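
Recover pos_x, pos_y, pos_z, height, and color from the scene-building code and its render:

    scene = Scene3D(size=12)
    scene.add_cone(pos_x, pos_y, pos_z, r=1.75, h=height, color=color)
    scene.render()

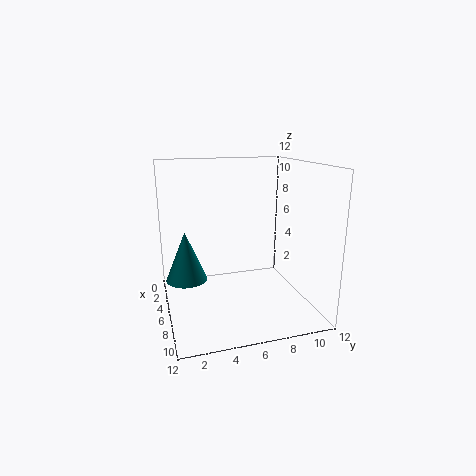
pos_x = 4.75; pos_y = 1.75; pos_z = 2.25; height = 4.25; color = 'teal'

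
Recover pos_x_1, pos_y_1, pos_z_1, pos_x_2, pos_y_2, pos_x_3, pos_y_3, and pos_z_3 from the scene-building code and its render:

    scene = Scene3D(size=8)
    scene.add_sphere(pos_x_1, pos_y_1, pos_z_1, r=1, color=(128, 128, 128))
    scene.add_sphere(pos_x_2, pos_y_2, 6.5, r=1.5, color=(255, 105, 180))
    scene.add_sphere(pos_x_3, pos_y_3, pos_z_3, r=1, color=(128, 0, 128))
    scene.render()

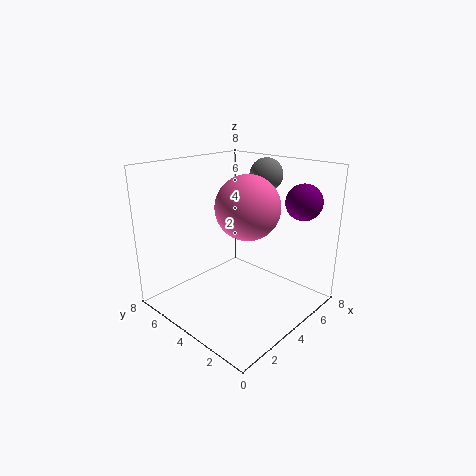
pos_x_1 = 7; pos_y_1 = 4.5; pos_z_1 = 7; pos_x_2 = 2.5; pos_y_2 = 2; pos_x_3 = 6.5; pos_y_3 = 1.5; pos_z_3 = 6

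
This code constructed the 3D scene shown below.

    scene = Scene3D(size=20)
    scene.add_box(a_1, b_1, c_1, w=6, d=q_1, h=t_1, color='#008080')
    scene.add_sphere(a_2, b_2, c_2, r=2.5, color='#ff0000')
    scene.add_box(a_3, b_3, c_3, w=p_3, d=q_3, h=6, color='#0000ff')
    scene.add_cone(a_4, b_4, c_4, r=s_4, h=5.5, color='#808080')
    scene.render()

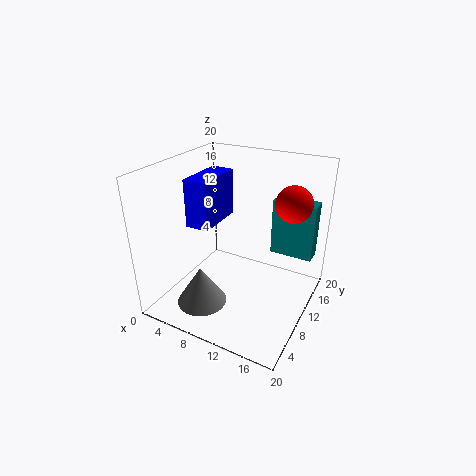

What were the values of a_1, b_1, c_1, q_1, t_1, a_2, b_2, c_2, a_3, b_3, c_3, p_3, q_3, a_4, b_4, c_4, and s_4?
a_1 = 13.5
b_1 = 13.5
c_1 = 7
q_1 = 2.5
t_1 = 8
a_2 = 16.5
b_2 = 13.5
c_2 = 15
a_3 = 6
b_3 = 4
c_3 = 13.5
p_3 = 3
q_3 = 6.5
a_4 = 6.5
b_4 = 5.5
c_4 = 1
s_4 = 3.5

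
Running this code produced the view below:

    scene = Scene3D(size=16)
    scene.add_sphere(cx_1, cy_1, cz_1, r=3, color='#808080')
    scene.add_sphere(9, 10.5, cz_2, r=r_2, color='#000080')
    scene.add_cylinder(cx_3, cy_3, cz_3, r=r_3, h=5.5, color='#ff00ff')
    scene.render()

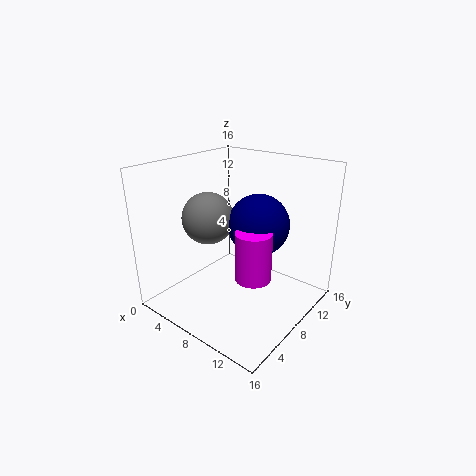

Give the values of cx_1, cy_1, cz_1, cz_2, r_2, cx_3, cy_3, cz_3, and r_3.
cx_1 = 4, cy_1 = 7.5, cz_1 = 9.5, cz_2 = 9, r_2 = 3.5, cx_3 = 10.5, cy_3 = 7.5, cz_3 = 4, r_3 = 2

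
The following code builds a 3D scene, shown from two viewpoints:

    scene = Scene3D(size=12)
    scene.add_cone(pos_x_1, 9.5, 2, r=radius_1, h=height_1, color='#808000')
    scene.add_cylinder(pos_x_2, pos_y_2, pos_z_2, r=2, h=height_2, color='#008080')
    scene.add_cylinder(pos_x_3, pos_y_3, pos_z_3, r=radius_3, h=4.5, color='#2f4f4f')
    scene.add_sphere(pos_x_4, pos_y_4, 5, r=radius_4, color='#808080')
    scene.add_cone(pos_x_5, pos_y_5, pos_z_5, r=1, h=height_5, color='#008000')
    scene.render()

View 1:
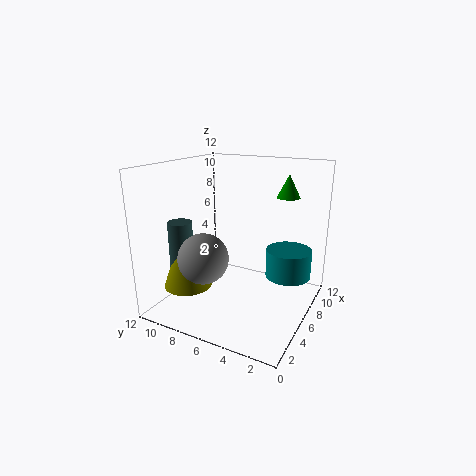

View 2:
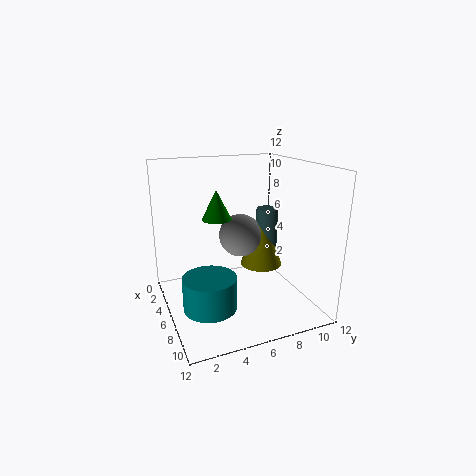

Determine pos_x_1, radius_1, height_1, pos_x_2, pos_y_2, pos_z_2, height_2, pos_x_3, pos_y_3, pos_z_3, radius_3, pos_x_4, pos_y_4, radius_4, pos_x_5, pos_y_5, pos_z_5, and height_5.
pos_x_1 = 3.5; radius_1 = 2; height_1 = 5.5; pos_x_2 = 9; pos_y_2 = 2.5; pos_z_2 = 2; height_2 = 2.5; pos_x_3 = 3.5; pos_y_3 = 10; pos_z_3 = 3; radius_3 = 1; pos_x_4 = 3; pos_y_4 = 7.5; radius_4 = 2; pos_x_5 = 9.5; pos_y_5 = 3; pos_z_5 = 9; height_5 = 2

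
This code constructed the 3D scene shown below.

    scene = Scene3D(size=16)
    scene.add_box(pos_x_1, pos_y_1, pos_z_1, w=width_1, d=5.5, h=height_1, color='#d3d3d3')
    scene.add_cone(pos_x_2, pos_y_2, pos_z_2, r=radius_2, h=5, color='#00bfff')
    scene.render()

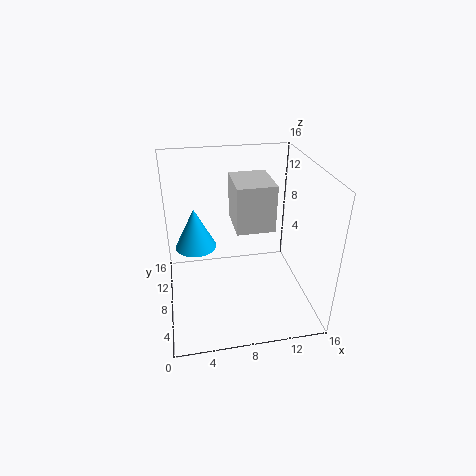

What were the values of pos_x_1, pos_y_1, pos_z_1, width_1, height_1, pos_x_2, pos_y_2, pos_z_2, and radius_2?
pos_x_1 = 8, pos_y_1 = 8.5, pos_z_1 = 8, width_1 = 4.5, height_1 = 5.5, pos_x_2 = 3.5, pos_y_2 = 12, pos_z_2 = 5, radius_2 = 2.5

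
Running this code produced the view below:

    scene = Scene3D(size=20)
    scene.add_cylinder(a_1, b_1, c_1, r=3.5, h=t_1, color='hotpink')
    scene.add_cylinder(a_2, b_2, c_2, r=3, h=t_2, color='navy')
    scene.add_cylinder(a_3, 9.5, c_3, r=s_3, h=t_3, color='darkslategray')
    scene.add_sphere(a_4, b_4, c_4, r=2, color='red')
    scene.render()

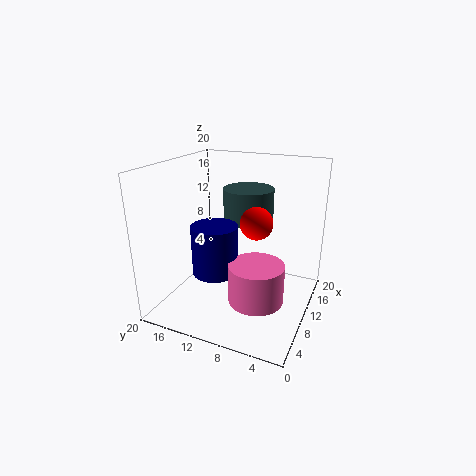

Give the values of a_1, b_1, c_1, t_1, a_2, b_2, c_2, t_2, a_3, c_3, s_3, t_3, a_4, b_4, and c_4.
a_1 = 5.5, b_1 = 5.5, c_1 = 4, t_1 = 5, a_2 = 6, b_2 = 11.5, c_2 = 6.5, t_2 = 6.5, a_3 = 12.5, c_3 = 12, s_3 = 3.5, t_3 = 4.5, a_4 = 6.5, b_4 = 6, c_4 = 14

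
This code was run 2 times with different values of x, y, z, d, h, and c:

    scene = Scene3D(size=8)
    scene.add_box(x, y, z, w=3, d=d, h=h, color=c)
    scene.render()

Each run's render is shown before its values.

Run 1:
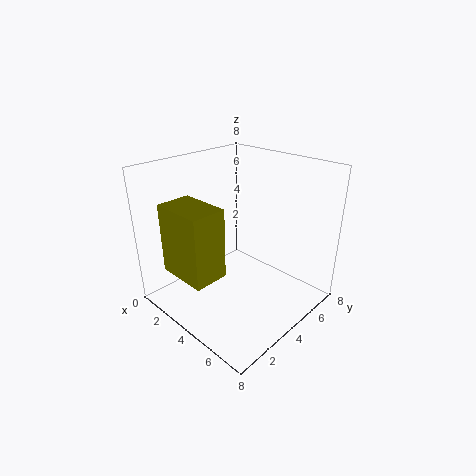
x = 1; y = 1; z = 2; d = 2; h = 4; c = 'olive'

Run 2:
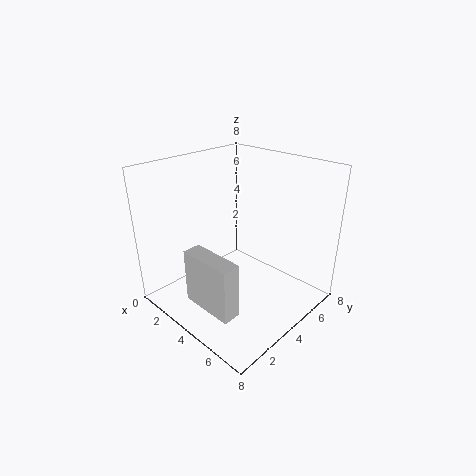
x = 3; y = 1; z = 1; d = 1; h = 3; c = 'lightgray'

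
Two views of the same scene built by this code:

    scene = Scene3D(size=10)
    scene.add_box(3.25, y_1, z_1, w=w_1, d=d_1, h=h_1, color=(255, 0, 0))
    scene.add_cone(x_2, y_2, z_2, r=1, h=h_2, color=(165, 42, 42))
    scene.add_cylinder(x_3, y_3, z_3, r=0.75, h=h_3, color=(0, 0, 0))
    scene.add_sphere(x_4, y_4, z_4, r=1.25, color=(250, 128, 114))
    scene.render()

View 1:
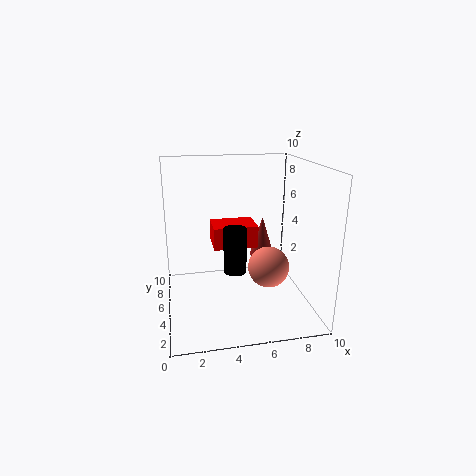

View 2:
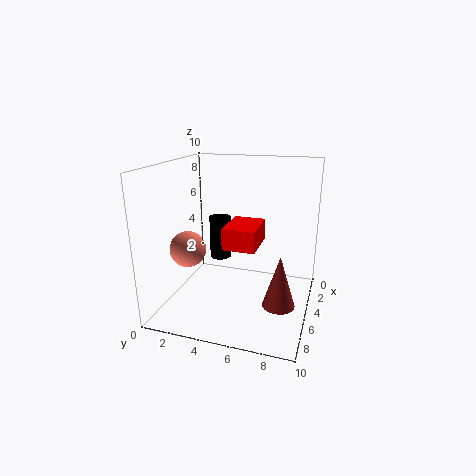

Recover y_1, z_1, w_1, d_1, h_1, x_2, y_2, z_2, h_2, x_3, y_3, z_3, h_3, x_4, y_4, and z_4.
y_1 = 4.25; z_1 = 4.5; w_1 = 3; d_1 = 2.25; h_1 = 1.5; x_2 = 7.75; y_2 = 8.5; z_2 = 2; h_2 = 3.25; x_3 = 4.5; y_3 = 3.5; z_3 = 3.25; h_3 = 3; x_4 = 6.25; y_4 = 1.75; z_4 = 4.25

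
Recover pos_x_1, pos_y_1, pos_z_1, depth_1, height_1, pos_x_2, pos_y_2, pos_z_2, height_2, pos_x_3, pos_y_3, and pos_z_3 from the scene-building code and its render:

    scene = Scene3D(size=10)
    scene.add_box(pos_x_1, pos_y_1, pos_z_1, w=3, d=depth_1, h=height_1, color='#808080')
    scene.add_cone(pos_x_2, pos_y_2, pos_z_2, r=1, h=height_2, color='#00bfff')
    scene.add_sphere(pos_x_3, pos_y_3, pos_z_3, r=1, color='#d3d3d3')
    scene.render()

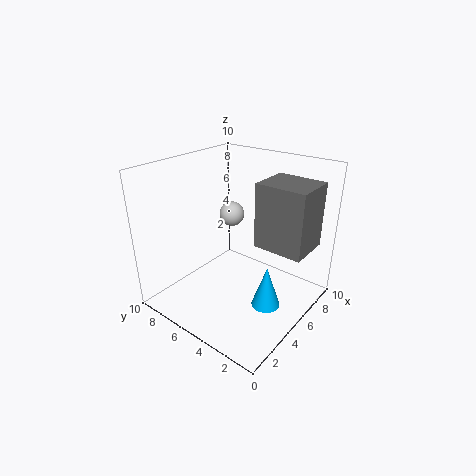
pos_x_1 = 5.5
pos_y_1 = 0.5
pos_z_1 = 4.5
depth_1 = 3.5
height_1 = 4.5
pos_x_2 = 5
pos_y_2 = 2.5
pos_z_2 = 0.5
height_2 = 3
pos_x_3 = 8
pos_y_3 = 8
pos_z_3 = 5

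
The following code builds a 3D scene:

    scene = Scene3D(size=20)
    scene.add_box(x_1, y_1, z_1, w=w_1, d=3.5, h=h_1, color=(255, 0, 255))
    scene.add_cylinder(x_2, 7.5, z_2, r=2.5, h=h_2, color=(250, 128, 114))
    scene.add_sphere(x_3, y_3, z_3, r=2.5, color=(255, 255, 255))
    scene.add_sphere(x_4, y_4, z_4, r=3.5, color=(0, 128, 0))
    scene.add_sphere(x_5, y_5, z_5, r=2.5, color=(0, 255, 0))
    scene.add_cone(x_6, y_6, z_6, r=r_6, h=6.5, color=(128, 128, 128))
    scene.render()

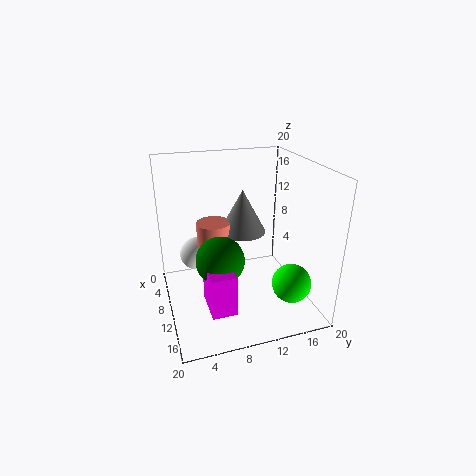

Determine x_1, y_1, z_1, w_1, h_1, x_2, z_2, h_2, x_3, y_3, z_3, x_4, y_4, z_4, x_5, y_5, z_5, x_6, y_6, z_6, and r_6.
x_1 = 9, y_1 = 5, z_1 = 0.5, w_1 = 5.5, h_1 = 6, x_2 = 6, z_2 = 5, h_2 = 6, x_3 = 4.5, y_3 = 5, z_3 = 5.5, x_4 = 9.5, y_4 = 7.5, z_4 = 6.5, x_5 = 17, y_5 = 15, z_5 = 6, x_6 = 6, y_6 = 12, z_6 = 9, r_6 = 3.5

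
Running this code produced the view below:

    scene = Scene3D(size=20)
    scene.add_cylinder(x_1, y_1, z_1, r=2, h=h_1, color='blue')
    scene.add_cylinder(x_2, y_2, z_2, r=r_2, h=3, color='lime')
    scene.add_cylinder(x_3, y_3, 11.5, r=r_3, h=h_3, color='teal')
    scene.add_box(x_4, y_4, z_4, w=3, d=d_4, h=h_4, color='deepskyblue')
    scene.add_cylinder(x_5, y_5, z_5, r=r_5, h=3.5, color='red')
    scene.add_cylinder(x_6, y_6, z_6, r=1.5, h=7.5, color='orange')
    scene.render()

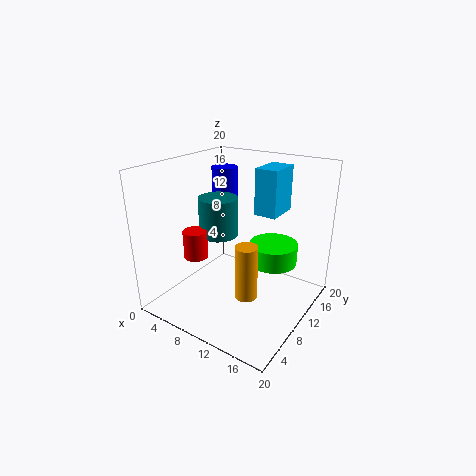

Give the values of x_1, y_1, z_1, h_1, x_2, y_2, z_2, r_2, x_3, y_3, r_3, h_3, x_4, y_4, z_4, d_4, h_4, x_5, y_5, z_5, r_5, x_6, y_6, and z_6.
x_1 = 3.5, y_1 = 16, z_1 = 13, h_1 = 5, x_2 = 13.5, y_2 = 14, z_2 = 5.5, r_2 = 3.5, x_3 = 9, y_3 = 7, r_3 = 2.5, h_3 = 5, x_4 = 12.5, y_4 = 10, z_4 = 14, d_4 = 4.5, h_4 = 6, x_5 = 8, y_5 = 3.5, z_5 = 9.5, r_5 = 1.5, x_6 = 13, y_6 = 7.5, z_6 = 3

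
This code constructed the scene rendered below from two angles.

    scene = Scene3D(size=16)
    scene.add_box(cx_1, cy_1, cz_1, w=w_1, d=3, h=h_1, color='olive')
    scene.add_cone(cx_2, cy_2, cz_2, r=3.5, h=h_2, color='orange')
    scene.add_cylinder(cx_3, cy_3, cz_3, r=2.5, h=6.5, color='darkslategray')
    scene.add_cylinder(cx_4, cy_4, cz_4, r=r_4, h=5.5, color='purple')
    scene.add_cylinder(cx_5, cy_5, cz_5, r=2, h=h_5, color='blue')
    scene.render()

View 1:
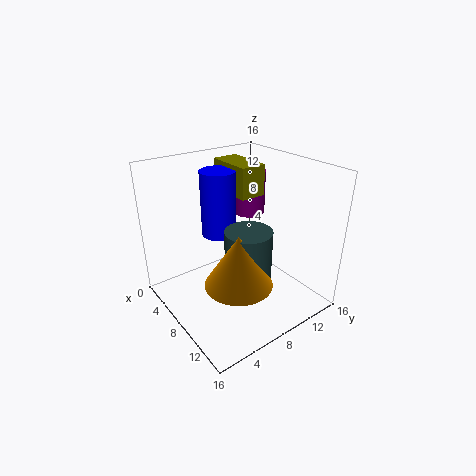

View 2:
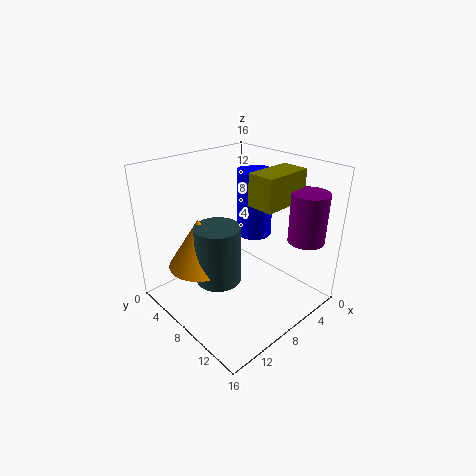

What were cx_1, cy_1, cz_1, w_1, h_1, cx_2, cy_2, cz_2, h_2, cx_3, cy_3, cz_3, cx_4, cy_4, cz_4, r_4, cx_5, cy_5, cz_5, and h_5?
cx_1 = 2; cy_1 = 9; cz_1 = 12; w_1 = 5.5; h_1 = 3.5; cx_2 = 11.5; cy_2 = 5.5; cz_2 = 5; h_2 = 5.5; cx_3 = 10.5; cy_3 = 7.5; cz_3 = 3.5; cx_4 = 3; cy_4 = 13.5; cz_4 = 8; r_4 = 2; cx_5 = 5; cy_5 = 7.5; cz_5 = 7.5; h_5 = 7.5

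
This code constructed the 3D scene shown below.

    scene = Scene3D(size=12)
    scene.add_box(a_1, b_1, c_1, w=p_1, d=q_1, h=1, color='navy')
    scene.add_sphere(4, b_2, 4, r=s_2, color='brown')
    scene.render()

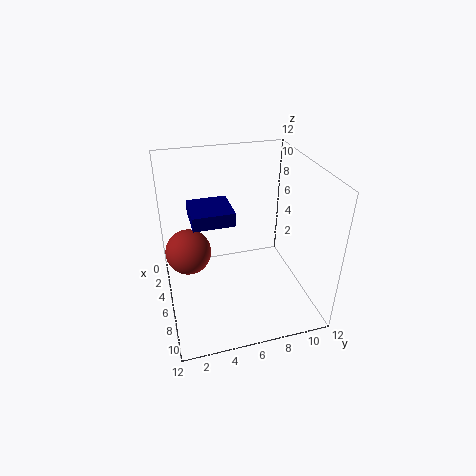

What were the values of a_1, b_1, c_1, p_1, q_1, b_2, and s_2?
a_1 = 6, b_1 = 2, c_1 = 9, p_1 = 3, q_1 = 3, b_2 = 2, s_2 = 2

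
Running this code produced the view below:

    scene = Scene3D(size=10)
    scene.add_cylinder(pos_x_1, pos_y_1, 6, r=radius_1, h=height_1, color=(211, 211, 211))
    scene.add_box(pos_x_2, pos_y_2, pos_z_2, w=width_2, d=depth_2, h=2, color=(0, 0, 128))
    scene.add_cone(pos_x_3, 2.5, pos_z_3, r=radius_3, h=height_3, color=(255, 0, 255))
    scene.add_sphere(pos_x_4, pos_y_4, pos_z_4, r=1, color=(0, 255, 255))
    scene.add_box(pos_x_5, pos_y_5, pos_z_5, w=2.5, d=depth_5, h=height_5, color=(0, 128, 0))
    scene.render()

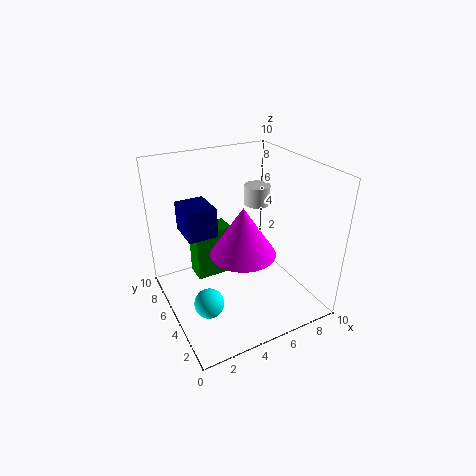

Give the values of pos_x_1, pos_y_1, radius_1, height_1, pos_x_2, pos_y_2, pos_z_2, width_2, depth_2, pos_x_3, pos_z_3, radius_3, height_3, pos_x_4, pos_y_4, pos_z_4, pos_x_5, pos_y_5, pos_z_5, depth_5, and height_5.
pos_x_1 = 8; pos_y_1 = 7.5; radius_1 = 1; height_1 = 1.5; pos_x_2 = 1.5; pos_y_2 = 5; pos_z_2 = 5.5; width_2 = 2; depth_2 = 2.5; pos_x_3 = 4; pos_z_3 = 5.5; radius_3 = 2; height_3 = 3; pos_x_4 = 2; pos_y_4 = 3.5; pos_z_4 = 1.5; pos_x_5 = 2; pos_y_5 = 5; pos_z_5 = 2.5; depth_5 = 1.5; height_5 = 3.5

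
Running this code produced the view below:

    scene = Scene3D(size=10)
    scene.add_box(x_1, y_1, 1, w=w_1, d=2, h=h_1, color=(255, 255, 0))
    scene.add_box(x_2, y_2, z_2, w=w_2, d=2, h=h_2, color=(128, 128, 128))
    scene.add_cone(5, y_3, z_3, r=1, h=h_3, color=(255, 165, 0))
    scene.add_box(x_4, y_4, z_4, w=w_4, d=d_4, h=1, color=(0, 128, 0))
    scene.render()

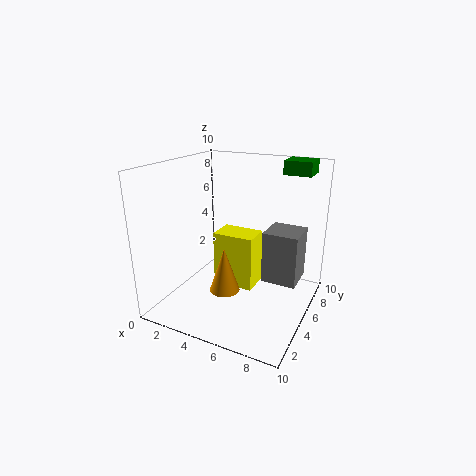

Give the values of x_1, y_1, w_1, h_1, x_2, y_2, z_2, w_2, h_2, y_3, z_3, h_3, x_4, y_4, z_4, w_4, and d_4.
x_1 = 3; y_1 = 5; w_1 = 3; h_1 = 4; x_2 = 8; y_2 = 2; z_2 = 4; w_2 = 2; h_2 = 3; y_3 = 3; z_3 = 2; h_3 = 3; x_4 = 7; y_4 = 8; z_4 = 9; w_4 = 2; d_4 = 2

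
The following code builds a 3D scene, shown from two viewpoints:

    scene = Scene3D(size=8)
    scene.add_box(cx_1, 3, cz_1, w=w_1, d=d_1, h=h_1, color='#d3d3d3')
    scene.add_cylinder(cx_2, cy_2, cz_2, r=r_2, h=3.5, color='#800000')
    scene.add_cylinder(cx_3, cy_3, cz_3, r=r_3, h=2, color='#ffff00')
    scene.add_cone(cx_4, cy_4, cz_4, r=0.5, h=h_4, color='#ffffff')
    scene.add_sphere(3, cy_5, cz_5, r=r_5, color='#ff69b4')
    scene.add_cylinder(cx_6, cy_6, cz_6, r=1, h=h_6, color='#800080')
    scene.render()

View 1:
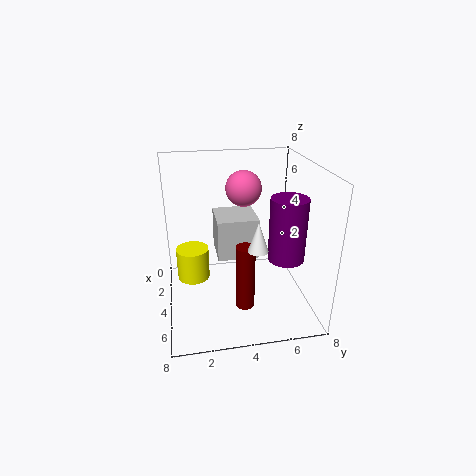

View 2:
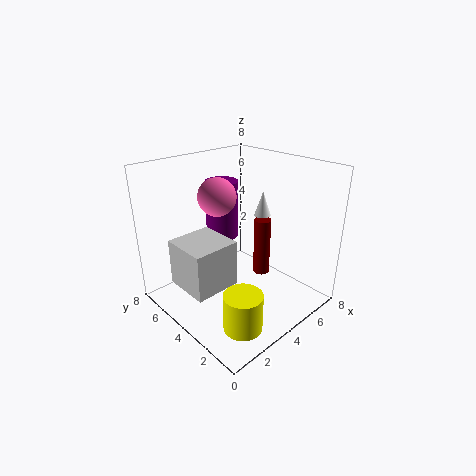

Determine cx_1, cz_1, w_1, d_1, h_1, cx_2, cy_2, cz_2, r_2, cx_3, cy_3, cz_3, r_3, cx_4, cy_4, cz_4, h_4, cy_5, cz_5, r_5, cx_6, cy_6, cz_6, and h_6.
cx_1 = 0.5; cz_1 = 2; w_1 = 2.5; d_1 = 2.5; h_1 = 2.5; cx_2 = 6; cy_2 = 4; cz_2 = 1; r_2 = 0.5; cx_3 = 2; cy_3 = 1.5; cz_3 = 0.5; r_3 = 1; cx_4 = 6.5; cy_4 = 4.5; cz_4 = 4.5; h_4 = 1.5; cy_5 = 4.5; cz_5 = 6.5; r_5 = 1; cx_6 = 5; cy_6 = 6.5; cz_6 = 3; h_6 = 3.5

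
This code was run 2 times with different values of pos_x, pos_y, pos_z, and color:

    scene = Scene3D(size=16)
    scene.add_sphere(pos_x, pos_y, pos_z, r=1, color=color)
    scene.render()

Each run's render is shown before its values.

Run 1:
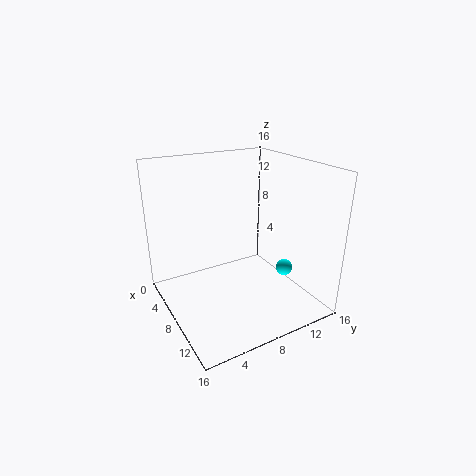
pos_x = 9
pos_y = 14
pos_z = 3
color = 'cyan'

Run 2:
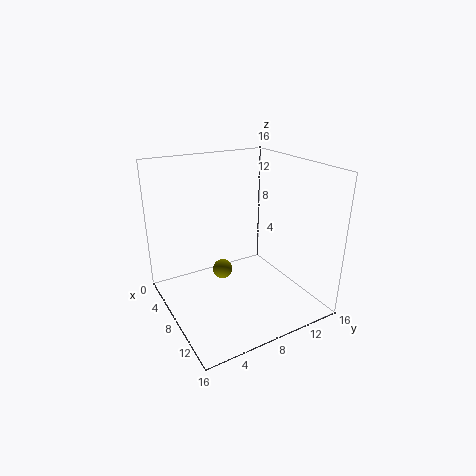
pos_x = 10
pos_y = 5
pos_z = 6
color = 'olive'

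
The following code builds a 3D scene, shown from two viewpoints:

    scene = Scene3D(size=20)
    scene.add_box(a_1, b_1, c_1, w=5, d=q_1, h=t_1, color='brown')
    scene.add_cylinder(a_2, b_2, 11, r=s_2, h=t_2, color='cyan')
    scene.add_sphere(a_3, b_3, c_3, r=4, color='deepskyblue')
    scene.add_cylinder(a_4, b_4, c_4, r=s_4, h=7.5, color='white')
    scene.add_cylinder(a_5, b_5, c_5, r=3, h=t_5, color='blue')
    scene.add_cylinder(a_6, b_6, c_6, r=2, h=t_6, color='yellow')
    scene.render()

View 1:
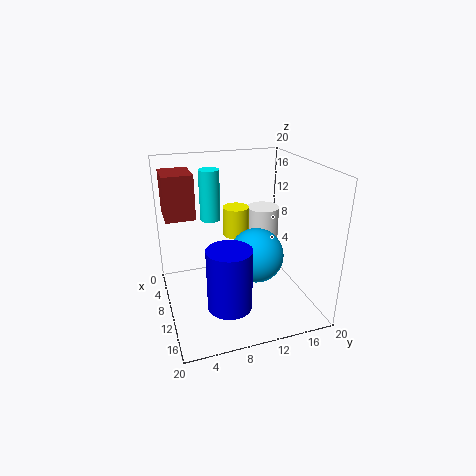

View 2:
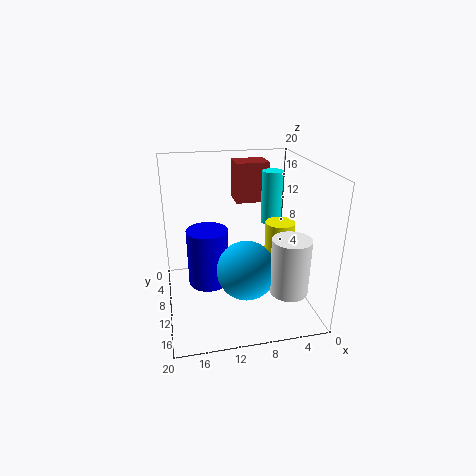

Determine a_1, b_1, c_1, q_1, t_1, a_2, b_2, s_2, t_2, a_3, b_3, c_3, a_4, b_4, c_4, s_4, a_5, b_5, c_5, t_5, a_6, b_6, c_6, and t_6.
a_1 = 4
b_1 = 0.5
c_1 = 13
q_1 = 4
t_1 = 6
a_2 = 4.5
b_2 = 7.5
s_2 = 1.5
t_2 = 7.5
a_3 = 9.5
b_3 = 13
c_3 = 6.5
a_4 = 4.5
b_4 = 16
c_4 = 4.5
s_4 = 2.5
a_5 = 14
b_5 = 7.5
c_5 = 2
t_5 = 8.5
a_6 = 4.5
b_6 = 11.5
c_6 = 8
t_6 = 4.5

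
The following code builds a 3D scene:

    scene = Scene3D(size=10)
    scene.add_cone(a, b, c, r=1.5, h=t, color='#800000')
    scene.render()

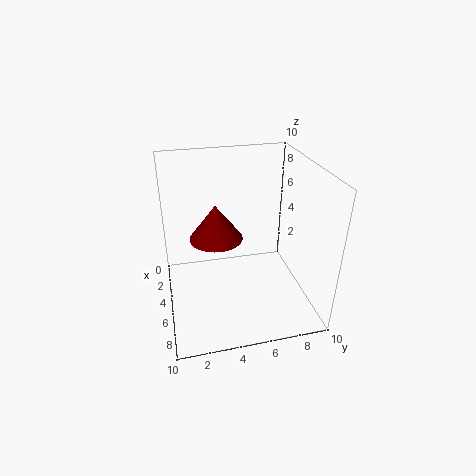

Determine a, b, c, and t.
a = 8; b = 3; c = 7; t = 2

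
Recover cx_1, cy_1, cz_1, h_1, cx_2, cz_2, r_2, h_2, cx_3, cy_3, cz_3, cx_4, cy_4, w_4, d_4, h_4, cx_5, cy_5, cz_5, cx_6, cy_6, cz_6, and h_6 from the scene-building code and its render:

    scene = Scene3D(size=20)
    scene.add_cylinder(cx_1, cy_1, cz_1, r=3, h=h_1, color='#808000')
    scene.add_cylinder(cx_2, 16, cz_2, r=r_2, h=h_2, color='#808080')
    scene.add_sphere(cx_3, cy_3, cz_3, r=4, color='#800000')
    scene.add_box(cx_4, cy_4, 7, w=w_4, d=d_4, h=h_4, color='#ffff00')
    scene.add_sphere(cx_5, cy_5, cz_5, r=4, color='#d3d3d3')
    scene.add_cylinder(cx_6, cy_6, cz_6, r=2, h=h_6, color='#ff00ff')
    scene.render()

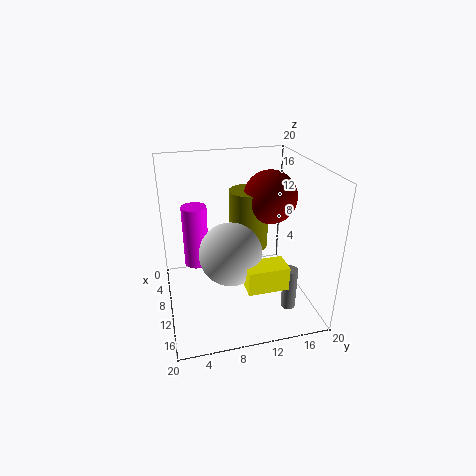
cx_1 = 5
cy_1 = 13
cz_1 = 6
h_1 = 9
cx_2 = 15
cz_2 = 1
r_2 = 1
h_2 = 6
cx_3 = 6
cy_3 = 16
cz_3 = 14
cx_4 = 16
cy_4 = 9
w_4 = 3
d_4 = 5
h_4 = 3
cx_5 = 14
cy_5 = 8
cz_5 = 10
cx_6 = 2
cy_6 = 5
cz_6 = 2
h_6 = 10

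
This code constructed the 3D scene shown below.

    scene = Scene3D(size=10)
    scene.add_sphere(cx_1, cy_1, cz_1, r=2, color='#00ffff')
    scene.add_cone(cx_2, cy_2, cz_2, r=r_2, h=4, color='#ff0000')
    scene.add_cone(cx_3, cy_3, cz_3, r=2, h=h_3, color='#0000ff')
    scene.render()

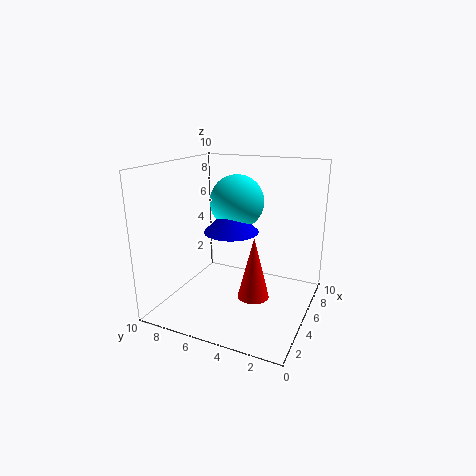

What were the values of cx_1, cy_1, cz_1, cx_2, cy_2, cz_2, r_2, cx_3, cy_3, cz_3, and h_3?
cx_1 = 7
cy_1 = 6
cz_1 = 7
cx_2 = 3
cy_2 = 3
cz_2 = 2
r_2 = 1
cx_3 = 6
cy_3 = 6
cz_3 = 5
h_3 = 2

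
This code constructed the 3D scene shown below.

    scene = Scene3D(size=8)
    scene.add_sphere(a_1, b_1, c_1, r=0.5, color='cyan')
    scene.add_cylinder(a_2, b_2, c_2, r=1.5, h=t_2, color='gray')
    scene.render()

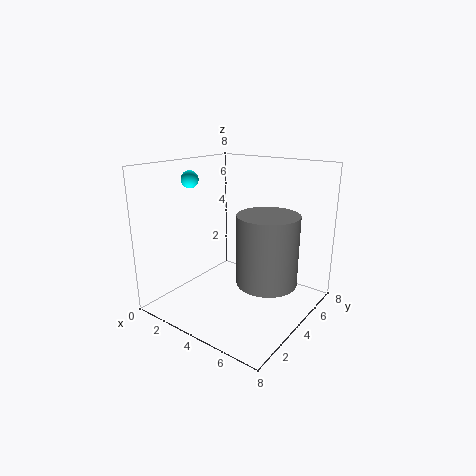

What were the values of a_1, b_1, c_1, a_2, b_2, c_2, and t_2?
a_1 = 1, b_1 = 3.5, c_1 = 7, a_2 = 6.5, b_2 = 3, c_2 = 2.5, t_2 = 3.5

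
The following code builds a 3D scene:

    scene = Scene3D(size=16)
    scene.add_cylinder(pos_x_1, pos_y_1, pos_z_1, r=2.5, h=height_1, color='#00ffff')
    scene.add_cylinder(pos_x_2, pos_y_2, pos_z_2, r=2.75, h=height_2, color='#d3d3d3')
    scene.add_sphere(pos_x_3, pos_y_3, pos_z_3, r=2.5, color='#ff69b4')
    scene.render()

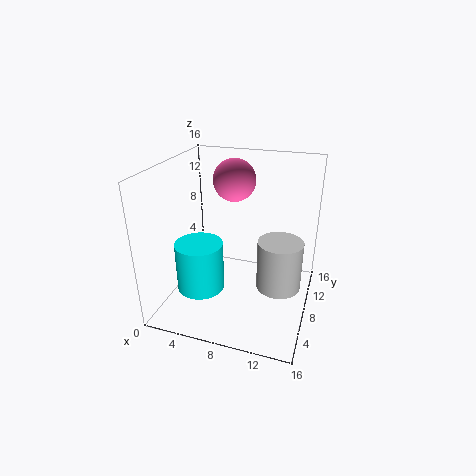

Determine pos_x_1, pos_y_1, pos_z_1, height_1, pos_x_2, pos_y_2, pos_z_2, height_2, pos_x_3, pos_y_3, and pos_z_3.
pos_x_1 = 5
pos_y_1 = 4.25
pos_z_1 = 3.5
height_1 = 5.25
pos_x_2 = 12.25
pos_y_2 = 11.25
pos_z_2 = 0.25
height_2 = 6.25
pos_x_3 = 6.25
pos_y_3 = 12
pos_z_3 = 13.25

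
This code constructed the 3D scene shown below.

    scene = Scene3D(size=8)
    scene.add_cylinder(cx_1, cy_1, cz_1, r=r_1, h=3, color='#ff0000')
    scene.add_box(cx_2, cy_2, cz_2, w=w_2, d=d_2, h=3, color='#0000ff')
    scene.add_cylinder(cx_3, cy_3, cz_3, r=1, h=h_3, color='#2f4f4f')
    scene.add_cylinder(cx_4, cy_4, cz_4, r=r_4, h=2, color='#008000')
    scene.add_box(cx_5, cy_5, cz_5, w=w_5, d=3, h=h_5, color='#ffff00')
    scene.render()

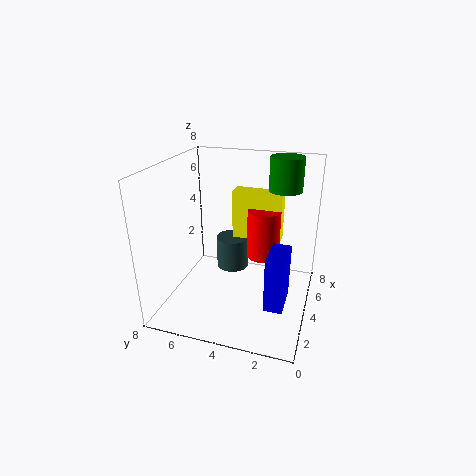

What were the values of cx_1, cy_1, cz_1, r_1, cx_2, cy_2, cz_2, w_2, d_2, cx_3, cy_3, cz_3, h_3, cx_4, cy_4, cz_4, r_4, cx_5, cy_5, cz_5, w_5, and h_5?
cx_1 = 6, cy_1 = 3, cz_1 = 2, r_1 = 1, cx_2 = 2, cy_2 = 1, cz_2 = 1, w_2 = 2, d_2 = 1, cx_3 = 6, cy_3 = 5, cz_3 = 1, h_3 = 2, cx_4 = 7, cy_4 = 2, cz_4 = 6, r_4 = 1, cx_5 = 6, cy_5 = 2, cz_5 = 3, w_5 = 1, h_5 = 3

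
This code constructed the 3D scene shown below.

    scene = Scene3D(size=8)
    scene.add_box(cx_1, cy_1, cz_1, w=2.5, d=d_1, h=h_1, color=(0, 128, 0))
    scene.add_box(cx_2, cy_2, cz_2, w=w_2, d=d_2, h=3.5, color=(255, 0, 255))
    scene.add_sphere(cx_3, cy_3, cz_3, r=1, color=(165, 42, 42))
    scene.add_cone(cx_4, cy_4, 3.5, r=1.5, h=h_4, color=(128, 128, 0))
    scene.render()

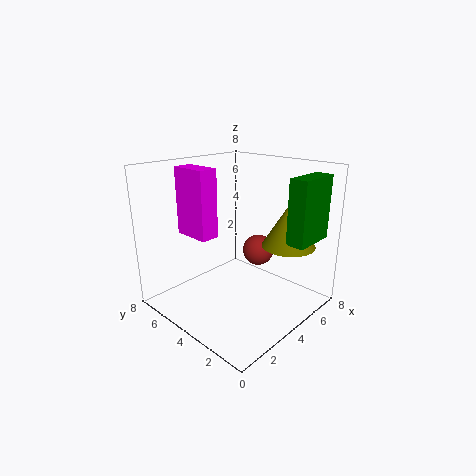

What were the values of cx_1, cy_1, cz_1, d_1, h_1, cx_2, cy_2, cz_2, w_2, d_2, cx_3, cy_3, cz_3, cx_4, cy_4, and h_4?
cx_1 = 5; cy_1 = 0.5; cz_1 = 4; d_1 = 1; h_1 = 3.5; cx_2 = 1.5; cy_2 = 4; cz_2 = 4.5; w_2 = 1; d_2 = 2; cx_3 = 7; cy_3 = 5; cz_3 = 2; cx_4 = 6; cy_4 = 2; h_4 = 2.5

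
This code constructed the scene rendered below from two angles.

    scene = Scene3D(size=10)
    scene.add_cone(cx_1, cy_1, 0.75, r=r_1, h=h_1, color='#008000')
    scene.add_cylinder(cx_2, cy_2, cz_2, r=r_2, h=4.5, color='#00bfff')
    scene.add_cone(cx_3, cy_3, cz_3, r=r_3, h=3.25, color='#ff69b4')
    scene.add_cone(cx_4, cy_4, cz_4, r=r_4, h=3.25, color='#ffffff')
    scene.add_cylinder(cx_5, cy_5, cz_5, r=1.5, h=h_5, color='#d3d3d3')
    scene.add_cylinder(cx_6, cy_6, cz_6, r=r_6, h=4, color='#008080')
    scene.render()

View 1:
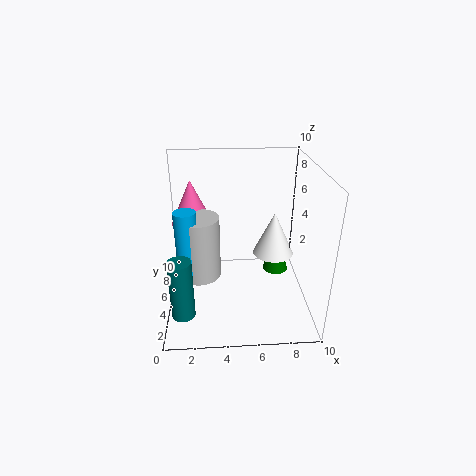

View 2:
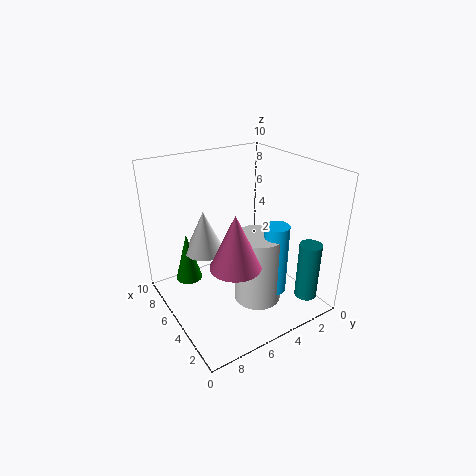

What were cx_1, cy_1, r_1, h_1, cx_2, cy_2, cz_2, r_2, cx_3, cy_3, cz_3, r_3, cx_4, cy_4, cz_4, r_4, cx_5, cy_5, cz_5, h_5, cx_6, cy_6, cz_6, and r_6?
cx_1 = 8.25; cy_1 = 7.5; r_1 = 1; h_1 = 3.75; cx_2 = 1.5; cy_2 = 4.5; cz_2 = 2.75; r_2 = 0.75; cx_3 = 1.75; cy_3 = 7.25; cz_3 = 5.25; r_3 = 1.5; cx_4 = 7.75; cy_4 = 6.25; cz_4 = 3; r_4 = 1.5; cx_5 = 2.25; cy_5 = 5.25; cz_5 = 2; h_5 = 4.5; cx_6 = 1.25; cy_6 = 1.75; cz_6 = 1.25; r_6 = 0.75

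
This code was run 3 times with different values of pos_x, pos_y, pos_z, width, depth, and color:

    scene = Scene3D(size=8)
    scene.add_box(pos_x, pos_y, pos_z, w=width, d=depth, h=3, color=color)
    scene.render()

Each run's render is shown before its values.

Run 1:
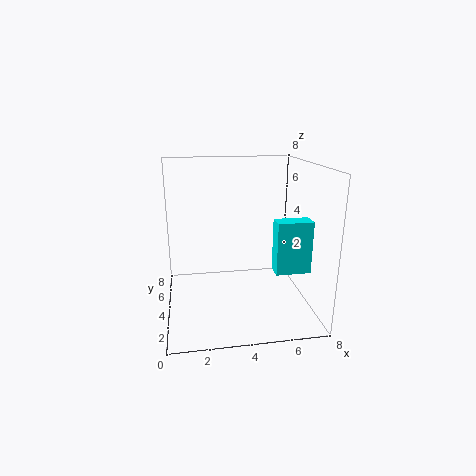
pos_x = 6
pos_y = 3
pos_z = 2
width = 2
depth = 1
color = 'cyan'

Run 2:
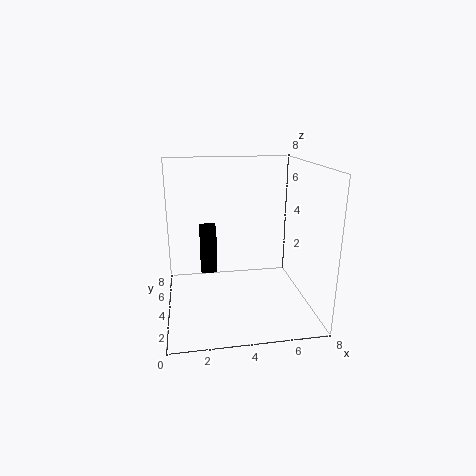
pos_x = 2
pos_y = 6
pos_z = 1
width = 1
depth = 1
color = 'black'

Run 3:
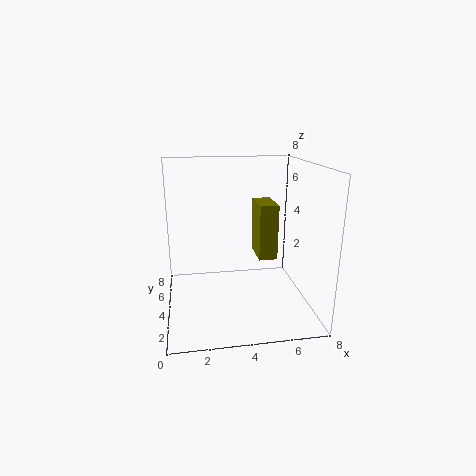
pos_x = 5
pos_y = 3
pos_z = 3
width = 1
depth = 2
color = 'olive'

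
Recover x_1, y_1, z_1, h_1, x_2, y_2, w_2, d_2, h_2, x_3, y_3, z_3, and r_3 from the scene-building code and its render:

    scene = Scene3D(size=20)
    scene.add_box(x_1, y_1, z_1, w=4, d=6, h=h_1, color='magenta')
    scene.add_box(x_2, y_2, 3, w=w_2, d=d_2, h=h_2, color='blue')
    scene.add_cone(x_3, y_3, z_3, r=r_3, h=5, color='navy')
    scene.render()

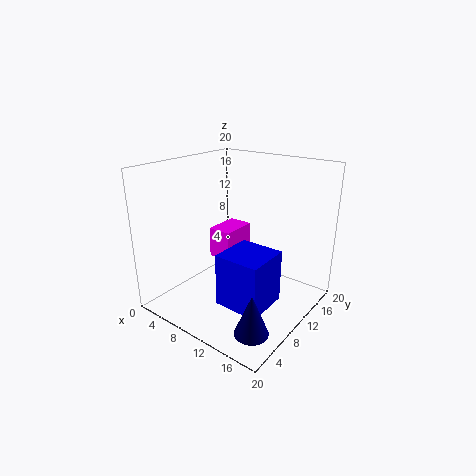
x_1 = 1; y_1 = 14; z_1 = 3; h_1 = 5; x_2 = 11; y_2 = 4; w_2 = 6; d_2 = 6; h_2 = 7; x_3 = 18; y_3 = 2; z_3 = 3; r_3 = 2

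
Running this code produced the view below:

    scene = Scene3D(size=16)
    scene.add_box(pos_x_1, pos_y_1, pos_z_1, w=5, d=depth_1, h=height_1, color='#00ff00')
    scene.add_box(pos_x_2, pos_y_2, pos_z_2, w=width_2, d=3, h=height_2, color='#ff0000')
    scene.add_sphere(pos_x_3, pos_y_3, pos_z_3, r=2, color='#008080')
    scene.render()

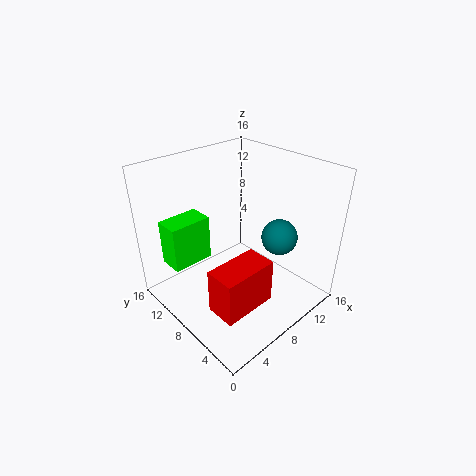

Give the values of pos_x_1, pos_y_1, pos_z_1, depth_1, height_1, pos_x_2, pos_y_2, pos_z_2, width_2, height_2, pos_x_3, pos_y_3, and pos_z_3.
pos_x_1 = 2.5; pos_y_1 = 12.5; pos_z_1 = 3.5; depth_1 = 3; height_1 = 5.5; pos_x_2 = 1; pos_y_2 = 1.5; pos_z_2 = 4.5; width_2 = 5.5; height_2 = 4.5; pos_x_3 = 11.5; pos_y_3 = 5; pos_z_3 = 8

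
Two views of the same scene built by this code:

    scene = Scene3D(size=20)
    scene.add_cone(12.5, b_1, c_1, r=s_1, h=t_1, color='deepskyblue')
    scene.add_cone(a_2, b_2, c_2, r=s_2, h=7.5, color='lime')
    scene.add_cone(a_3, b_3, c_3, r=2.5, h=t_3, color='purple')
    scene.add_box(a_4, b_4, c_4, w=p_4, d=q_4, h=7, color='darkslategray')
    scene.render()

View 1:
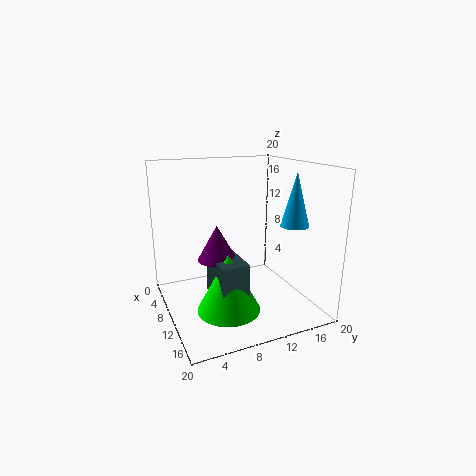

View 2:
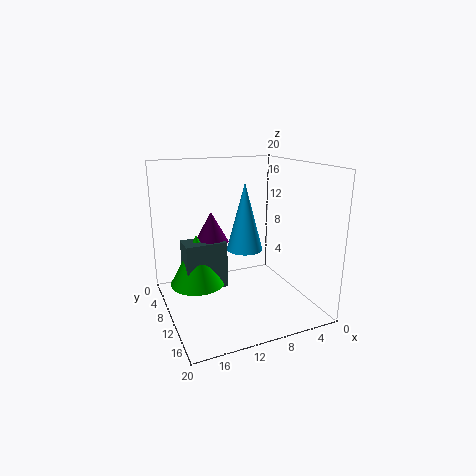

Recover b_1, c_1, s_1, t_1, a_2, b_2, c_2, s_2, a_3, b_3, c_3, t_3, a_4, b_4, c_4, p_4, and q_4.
b_1 = 17.5
c_1 = 11.5
s_1 = 2
t_1 = 7.5
a_2 = 15
b_2 = 6.5
c_2 = 2.5
s_2 = 4
a_3 = 12.5
b_3 = 6
c_3 = 8.5
t_3 = 4.5
a_4 = 11
b_4 = 5
c_4 = 2
p_4 = 6
q_4 = 3.5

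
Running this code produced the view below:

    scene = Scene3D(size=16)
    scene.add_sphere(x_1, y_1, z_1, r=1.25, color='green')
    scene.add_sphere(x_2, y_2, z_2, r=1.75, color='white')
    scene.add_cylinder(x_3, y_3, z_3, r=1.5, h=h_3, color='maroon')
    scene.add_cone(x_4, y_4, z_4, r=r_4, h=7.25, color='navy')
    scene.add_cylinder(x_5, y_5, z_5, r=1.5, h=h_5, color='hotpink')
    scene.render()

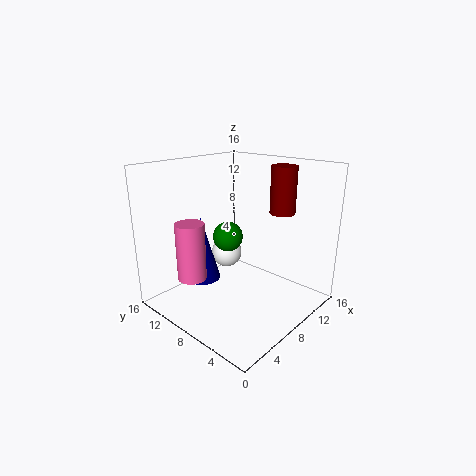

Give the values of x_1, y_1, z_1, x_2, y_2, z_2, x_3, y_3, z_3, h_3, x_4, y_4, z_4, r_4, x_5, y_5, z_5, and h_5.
x_1 = 1.75; y_1 = 3.5; z_1 = 11.25; x_2 = 8.5; y_2 = 10.25; z_2 = 5.5; x_3 = 13.5; y_3 = 6; z_3 = 10; h_3 = 5.5; x_4 = 5.5; y_4 = 11.25; z_4 = 3; r_4 = 2; x_5 = 2.5; y_5 = 9.5; z_5 = 4.75; h_5 = 6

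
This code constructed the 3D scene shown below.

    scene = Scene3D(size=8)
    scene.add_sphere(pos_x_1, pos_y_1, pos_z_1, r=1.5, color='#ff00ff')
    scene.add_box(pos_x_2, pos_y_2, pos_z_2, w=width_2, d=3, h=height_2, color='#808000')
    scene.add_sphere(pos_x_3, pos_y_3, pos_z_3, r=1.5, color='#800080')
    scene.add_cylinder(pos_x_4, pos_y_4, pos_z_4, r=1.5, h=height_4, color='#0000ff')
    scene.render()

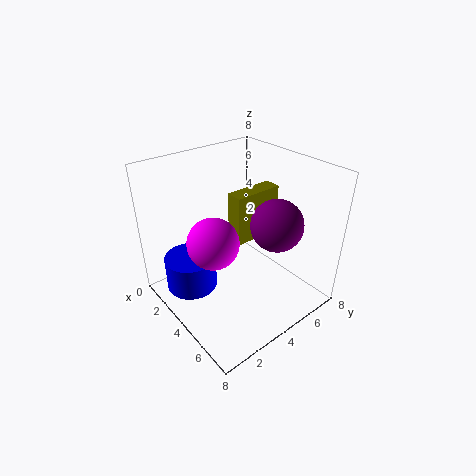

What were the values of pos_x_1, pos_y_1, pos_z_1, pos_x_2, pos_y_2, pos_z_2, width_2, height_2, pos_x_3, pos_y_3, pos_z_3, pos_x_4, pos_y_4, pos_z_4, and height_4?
pos_x_1 = 3
pos_y_1 = 3
pos_z_1 = 3.5
pos_x_2 = 2.5
pos_y_2 = 4.5
pos_z_2 = 3
width_2 = 1
height_2 = 3
pos_x_3 = 5
pos_y_3 = 6
pos_z_3 = 4.5
pos_x_4 = 2
pos_y_4 = 2
pos_z_4 = 0.5
height_4 = 2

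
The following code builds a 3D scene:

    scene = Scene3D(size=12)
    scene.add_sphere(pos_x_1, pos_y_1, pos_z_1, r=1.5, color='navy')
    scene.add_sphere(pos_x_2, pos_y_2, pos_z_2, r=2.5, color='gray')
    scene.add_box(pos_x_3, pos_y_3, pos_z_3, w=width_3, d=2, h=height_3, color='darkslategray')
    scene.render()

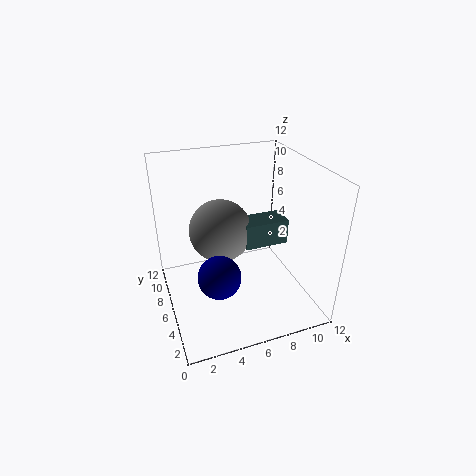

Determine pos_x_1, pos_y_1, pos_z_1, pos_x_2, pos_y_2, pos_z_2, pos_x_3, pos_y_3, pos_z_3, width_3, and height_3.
pos_x_1 = 3, pos_y_1 = 1.5, pos_z_1 = 6, pos_x_2 = 4.5, pos_y_2 = 6, pos_z_2 = 7, pos_x_3 = 6, pos_y_3 = 4, pos_z_3 = 6, width_3 = 3.5, height_3 = 2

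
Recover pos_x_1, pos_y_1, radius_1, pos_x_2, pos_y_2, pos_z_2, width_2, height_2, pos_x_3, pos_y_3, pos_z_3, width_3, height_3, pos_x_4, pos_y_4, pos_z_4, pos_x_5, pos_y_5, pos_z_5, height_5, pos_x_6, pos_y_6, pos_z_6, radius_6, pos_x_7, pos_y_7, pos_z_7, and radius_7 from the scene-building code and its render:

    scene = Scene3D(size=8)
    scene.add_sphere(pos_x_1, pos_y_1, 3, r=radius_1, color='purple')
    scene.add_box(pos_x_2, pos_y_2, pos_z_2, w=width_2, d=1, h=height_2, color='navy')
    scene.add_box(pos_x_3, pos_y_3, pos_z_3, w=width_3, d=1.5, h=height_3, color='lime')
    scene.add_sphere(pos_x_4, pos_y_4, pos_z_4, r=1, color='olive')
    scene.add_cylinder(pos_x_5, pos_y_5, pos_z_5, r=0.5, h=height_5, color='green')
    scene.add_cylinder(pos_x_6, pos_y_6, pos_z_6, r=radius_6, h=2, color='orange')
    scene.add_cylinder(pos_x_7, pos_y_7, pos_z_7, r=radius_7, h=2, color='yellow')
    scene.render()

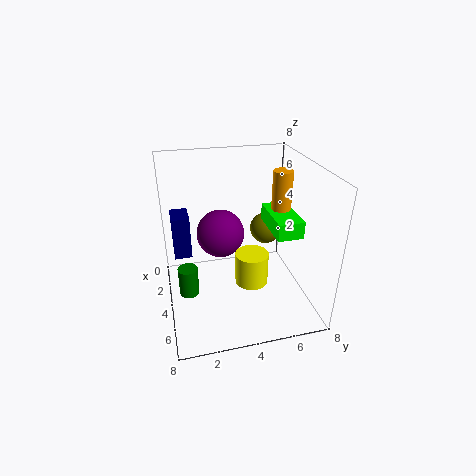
pos_x_1 = 1.5; pos_y_1 = 3.5; radius_1 = 1.5; pos_x_2 = 1.5; pos_y_2 = 0.5; pos_z_2 = 2.5; width_2 = 1.5; height_2 = 2.5; pos_x_3 = 2; pos_y_3 = 6; pos_z_3 = 4; width_3 = 3; height_3 = 1; pos_x_4 = 1.5; pos_y_4 = 6.5; pos_z_4 = 3; pos_x_5 = 5.5; pos_y_5 = 1; pos_z_5 = 2; height_5 = 1.5; pos_x_6 = 5; pos_y_6 = 6; pos_z_6 = 6; radius_6 = 0.5; pos_x_7 = 3.5; pos_y_7 = 5; pos_z_7 = 0.5; radius_7 = 1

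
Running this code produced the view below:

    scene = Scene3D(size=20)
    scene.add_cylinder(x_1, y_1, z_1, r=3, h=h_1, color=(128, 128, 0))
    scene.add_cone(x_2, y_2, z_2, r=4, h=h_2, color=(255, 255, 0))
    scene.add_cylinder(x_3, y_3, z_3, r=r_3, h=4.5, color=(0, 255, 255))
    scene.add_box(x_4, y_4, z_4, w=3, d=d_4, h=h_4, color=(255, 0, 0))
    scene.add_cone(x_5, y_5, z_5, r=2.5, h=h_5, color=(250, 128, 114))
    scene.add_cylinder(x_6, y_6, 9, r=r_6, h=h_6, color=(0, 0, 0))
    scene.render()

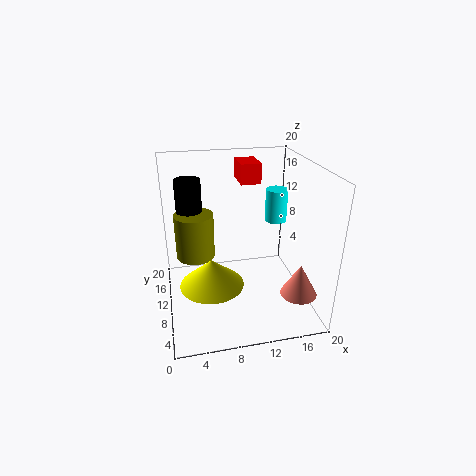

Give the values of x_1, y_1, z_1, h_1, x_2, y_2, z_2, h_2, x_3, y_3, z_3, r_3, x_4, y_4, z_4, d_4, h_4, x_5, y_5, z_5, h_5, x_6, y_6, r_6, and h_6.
x_1 = 4.5, y_1 = 16, z_1 = 4.5, h_1 = 7, x_2 = 5.5, y_2 = 5, z_2 = 6.5, h_2 = 3.5, x_3 = 15.5, y_3 = 10.5, z_3 = 12, r_3 = 1.5, x_4 = 11.5, y_4 = 14.5, z_4 = 16, d_4 = 4.5, h_4 = 3, x_5 = 17.5, y_5 = 5, z_5 = 3, h_5 = 4.5, x_6 = 4, y_6 = 17.5, r_6 = 2, h_6 = 7.5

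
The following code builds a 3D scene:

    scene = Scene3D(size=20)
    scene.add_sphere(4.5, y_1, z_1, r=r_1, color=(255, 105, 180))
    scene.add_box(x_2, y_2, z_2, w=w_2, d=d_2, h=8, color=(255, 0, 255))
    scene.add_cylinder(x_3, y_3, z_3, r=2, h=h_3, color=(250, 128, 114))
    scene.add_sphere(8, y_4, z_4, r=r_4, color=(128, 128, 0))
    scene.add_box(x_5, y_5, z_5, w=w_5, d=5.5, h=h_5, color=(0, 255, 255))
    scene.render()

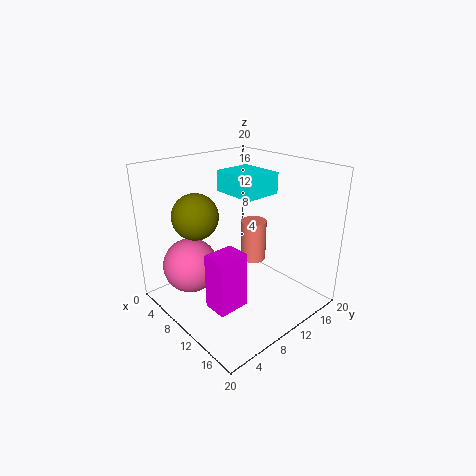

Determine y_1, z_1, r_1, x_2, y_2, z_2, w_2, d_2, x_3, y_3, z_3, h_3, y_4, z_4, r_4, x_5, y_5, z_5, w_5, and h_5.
y_1 = 5.5, z_1 = 5, r_1 = 4, x_2 = 9.5, y_2 = 4.5, z_2 = 1, w_2 = 3.5, d_2 = 4.5, x_3 = 7, y_3 = 16, z_3 = 3.5, h_3 = 6.5, y_4 = 4.5, z_4 = 14, r_4 = 3, x_5 = 5, y_5 = 10.5, z_5 = 15.5, w_5 = 6.5, h_5 = 3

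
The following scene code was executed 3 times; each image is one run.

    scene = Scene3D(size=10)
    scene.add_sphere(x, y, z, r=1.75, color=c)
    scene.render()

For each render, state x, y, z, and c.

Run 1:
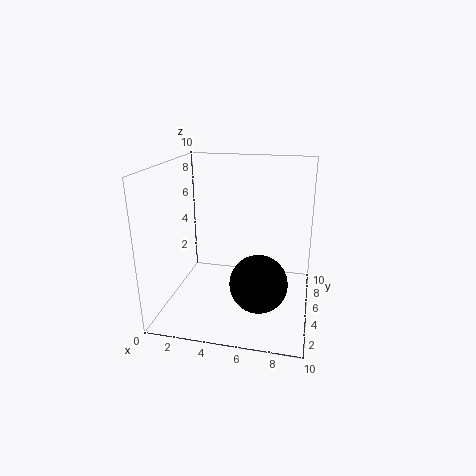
x = 7; y = 1.75; z = 3.5; c = 'black'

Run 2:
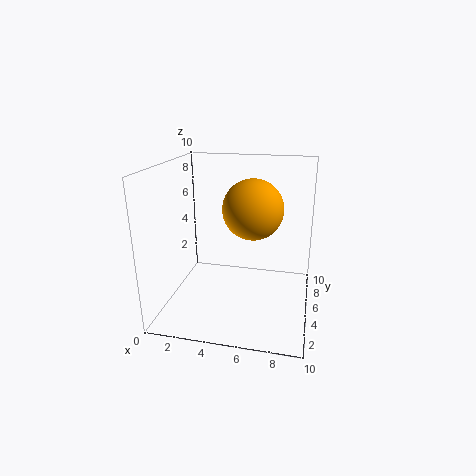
x = 6.5; y = 2.25; z = 8; c = 'orange'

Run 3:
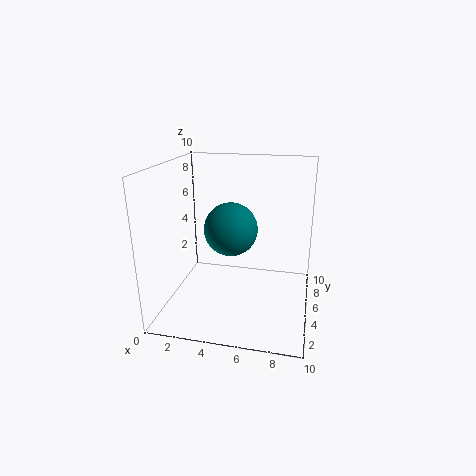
x = 4.75; y = 4; z = 6; c = 'teal'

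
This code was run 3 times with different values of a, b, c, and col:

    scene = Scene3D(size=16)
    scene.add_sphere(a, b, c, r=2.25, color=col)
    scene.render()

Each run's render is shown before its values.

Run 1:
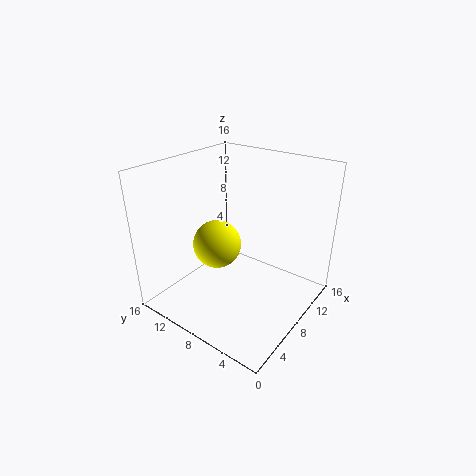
a = 3
b = 6.75
c = 10
col = 'yellow'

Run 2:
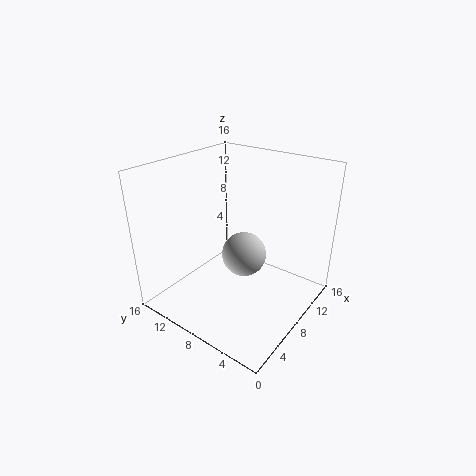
a = 6
b = 5.75
c = 7.75
col = 'lightgray'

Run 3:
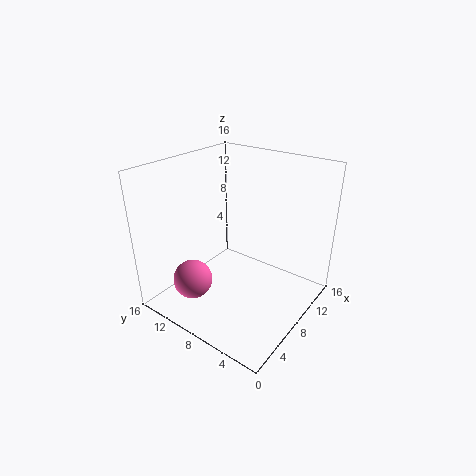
a = 4.5
b = 12
c = 2.75
col = 'hotpink'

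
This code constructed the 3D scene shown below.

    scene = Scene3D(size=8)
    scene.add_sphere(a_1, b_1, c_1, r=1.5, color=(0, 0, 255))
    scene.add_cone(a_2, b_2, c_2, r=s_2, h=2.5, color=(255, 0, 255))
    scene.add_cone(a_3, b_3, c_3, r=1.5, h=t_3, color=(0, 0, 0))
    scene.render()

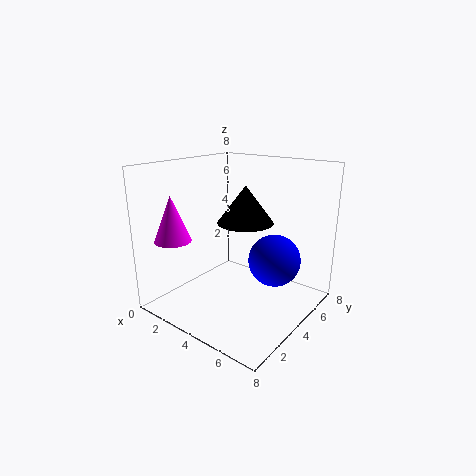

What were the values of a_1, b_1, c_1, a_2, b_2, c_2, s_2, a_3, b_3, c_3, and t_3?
a_1 = 5.5; b_1 = 5.5; c_1 = 2.5; a_2 = 1.5; b_2 = 1.5; c_2 = 4; s_2 = 1; a_3 = 4.5; b_3 = 4; c_3 = 5; t_3 = 2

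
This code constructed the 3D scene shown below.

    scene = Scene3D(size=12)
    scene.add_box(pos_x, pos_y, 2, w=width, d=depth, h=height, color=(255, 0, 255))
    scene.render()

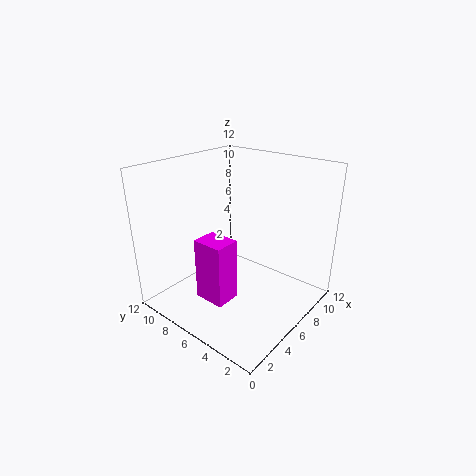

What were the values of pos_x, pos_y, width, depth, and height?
pos_x = 2; pos_y = 4.5; width = 2; depth = 2.5; height = 5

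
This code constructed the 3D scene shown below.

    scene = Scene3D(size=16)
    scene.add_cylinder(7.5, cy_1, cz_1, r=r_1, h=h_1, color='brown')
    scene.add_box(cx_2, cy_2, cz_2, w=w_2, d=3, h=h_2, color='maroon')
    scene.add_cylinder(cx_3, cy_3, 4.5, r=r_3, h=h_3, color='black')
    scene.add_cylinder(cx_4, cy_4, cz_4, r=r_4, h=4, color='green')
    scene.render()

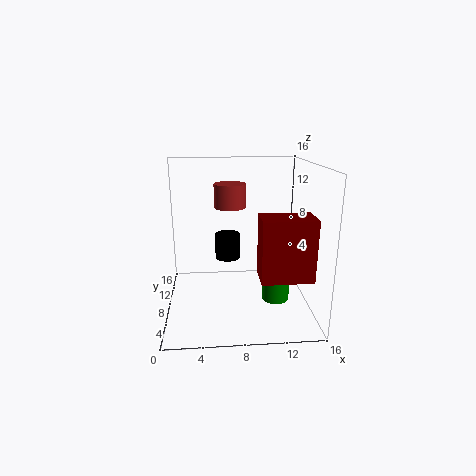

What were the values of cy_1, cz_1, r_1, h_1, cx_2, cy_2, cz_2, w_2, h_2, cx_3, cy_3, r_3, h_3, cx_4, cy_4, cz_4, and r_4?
cy_1 = 14
cz_1 = 10
r_1 = 2
h_1 = 3
cx_2 = 9.5
cy_2 = 0.5
cz_2 = 6
w_2 = 5
h_2 = 6
cx_3 = 7
cy_3 = 11
r_3 = 1.5
h_3 = 3
cx_4 = 12
cy_4 = 6
cz_4 = 1.5
r_4 = 1.5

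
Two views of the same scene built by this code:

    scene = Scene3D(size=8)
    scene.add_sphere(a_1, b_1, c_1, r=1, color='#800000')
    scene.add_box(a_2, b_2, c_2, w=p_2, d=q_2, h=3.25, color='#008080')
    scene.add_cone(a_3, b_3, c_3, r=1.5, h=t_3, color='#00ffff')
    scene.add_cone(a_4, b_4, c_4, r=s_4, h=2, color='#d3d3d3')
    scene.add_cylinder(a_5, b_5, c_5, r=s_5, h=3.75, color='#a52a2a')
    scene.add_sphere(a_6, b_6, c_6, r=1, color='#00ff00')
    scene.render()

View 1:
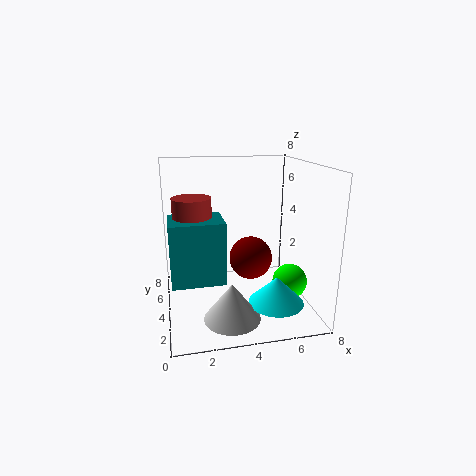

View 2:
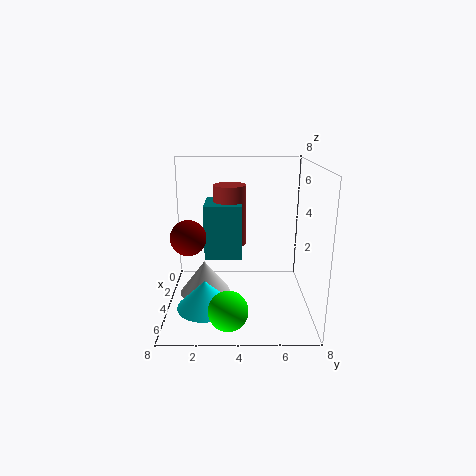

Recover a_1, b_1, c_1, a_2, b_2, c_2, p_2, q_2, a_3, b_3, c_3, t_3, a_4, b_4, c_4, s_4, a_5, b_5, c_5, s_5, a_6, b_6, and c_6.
a_1 = 4, b_1 = 1.25, c_1 = 4, a_2 = 0.25, b_2 = 2, c_2 = 2.25, p_2 = 2.75, q_2 = 2.25, a_3 = 5.75, b_3 = 2.25, c_3 = 0.75, t_3 = 1.5, a_4 = 3.25, b_4 = 2, c_4 = 0.25, s_4 = 1.5, a_5 = 1.5, b_5 = 3.5, c_5 = 2.75, s_5 = 1, a_6 = 7, b_6 = 3.5, c_6 = 1.25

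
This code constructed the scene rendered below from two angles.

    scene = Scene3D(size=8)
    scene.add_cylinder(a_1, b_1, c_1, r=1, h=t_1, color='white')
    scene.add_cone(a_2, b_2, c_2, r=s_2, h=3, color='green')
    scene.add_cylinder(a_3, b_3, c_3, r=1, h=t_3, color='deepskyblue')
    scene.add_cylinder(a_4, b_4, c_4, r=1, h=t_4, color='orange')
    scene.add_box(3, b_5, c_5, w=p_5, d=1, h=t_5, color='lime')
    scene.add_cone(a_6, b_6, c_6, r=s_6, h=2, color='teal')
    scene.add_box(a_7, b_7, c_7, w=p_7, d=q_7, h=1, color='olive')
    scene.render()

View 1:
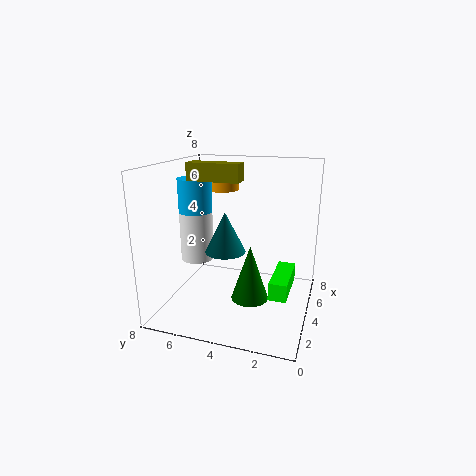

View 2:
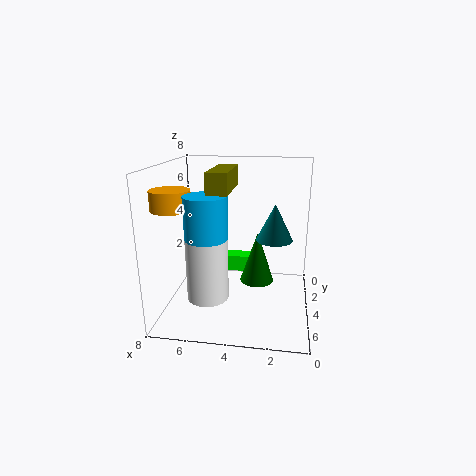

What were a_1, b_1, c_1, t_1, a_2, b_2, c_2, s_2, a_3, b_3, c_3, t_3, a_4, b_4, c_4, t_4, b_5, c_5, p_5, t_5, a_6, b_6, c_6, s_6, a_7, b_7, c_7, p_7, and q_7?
a_1 = 5; b_1 = 7; c_1 = 2; t_1 = 3; a_2 = 3; b_2 = 3; c_2 = 1; s_2 = 1; a_3 = 5; b_3 = 7; c_3 = 4; t_3 = 3; a_4 = 7; b_4 = 6; c_4 = 6; t_4 = 1; b_5 = 1; c_5 = 1; p_5 = 3; t_5 = 1; a_6 = 2; b_6 = 4; c_6 = 4; s_6 = 1; a_7 = 4; b_7 = 4; c_7 = 7; p_7 = 1; q_7 = 3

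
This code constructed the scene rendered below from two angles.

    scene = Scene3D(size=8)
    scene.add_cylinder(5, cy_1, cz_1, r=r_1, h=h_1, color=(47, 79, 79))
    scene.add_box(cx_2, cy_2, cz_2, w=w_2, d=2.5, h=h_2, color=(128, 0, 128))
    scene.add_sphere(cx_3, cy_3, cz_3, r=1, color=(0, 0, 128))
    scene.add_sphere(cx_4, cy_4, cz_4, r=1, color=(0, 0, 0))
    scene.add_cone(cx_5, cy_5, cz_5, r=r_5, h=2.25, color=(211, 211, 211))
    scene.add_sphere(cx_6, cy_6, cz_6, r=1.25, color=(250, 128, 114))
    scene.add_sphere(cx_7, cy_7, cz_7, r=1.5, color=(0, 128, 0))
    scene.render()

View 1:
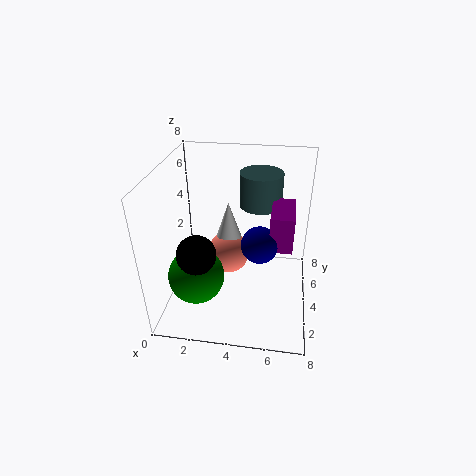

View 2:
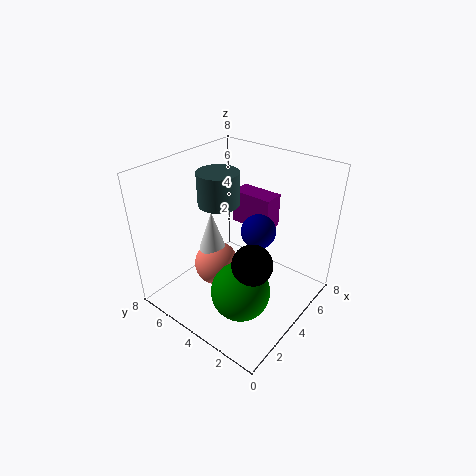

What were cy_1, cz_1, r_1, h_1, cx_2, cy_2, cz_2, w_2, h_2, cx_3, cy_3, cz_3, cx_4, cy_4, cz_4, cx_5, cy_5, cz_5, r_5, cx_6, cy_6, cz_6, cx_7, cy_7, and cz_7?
cy_1 = 6.25
cz_1 = 5
r_1 = 1.25
h_1 = 2
cx_2 = 5.75
cy_2 = 3.25
cz_2 = 3.75
w_2 = 1.25
h_2 = 2
cx_3 = 5.25
cy_3 = 3.5
cz_3 = 4
cx_4 = 2.25
cy_4 = 1.75
cz_4 = 4.25
cx_5 = 3.25
cy_5 = 5.25
cz_5 = 3.25
r_5 = 0.75
cx_6 = 3.25
cy_6 = 5
cz_6 = 2.25
cx_7 = 2
cy_7 = 2.25
cz_7 = 2.5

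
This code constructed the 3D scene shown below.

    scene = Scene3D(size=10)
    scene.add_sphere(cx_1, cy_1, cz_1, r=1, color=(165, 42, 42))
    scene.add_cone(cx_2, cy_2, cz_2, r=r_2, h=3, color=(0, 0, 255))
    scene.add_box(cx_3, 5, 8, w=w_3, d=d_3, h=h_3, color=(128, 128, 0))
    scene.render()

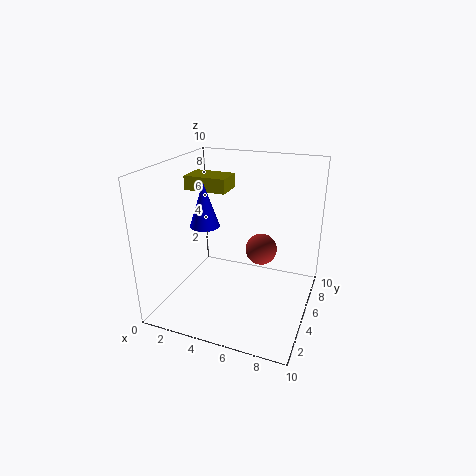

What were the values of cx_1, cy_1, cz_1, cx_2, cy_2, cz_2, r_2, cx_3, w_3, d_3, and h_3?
cx_1 = 7, cy_1 = 4, cz_1 = 5, cx_2 = 3, cy_2 = 4, cz_2 = 6, r_2 = 1, cx_3 = 1, w_3 = 3, d_3 = 2, h_3 = 1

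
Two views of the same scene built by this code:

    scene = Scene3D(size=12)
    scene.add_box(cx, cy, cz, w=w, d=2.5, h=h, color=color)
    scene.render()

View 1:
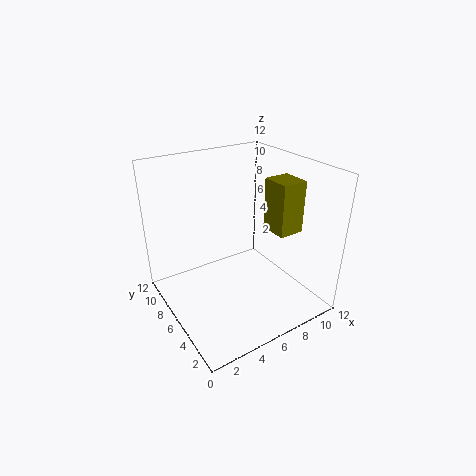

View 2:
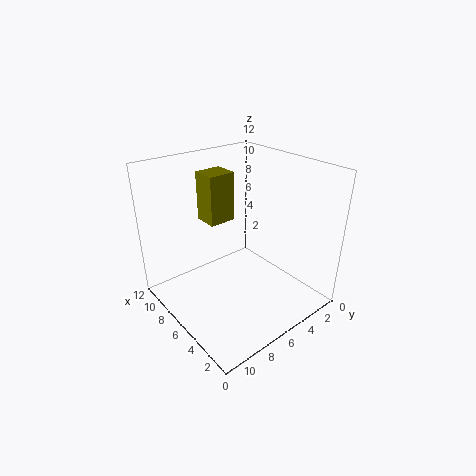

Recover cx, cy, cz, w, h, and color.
cx = 9
cy = 4
cz = 6
w = 2.25
h = 4.5
color = 'olive'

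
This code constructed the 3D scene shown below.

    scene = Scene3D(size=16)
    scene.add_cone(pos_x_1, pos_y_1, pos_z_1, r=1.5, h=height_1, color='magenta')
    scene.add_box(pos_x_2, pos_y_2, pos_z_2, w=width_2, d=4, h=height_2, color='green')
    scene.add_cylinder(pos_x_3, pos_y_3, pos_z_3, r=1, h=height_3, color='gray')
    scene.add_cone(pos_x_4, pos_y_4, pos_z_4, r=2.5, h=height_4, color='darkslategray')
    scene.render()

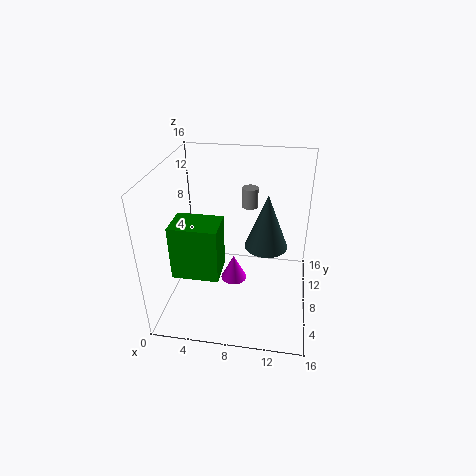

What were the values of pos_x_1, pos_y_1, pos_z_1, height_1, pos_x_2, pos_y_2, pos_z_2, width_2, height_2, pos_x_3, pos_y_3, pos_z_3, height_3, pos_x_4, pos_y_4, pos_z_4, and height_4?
pos_x_1 = 7.5, pos_y_1 = 8, pos_z_1 = 2.5, height_1 = 3, pos_x_2 = 0.5, pos_y_2 = 6, pos_z_2 = 3, width_2 = 5.5, height_2 = 6.5, pos_x_3 = 8.5, pos_y_3 = 14, pos_z_3 = 9, height_3 = 2.5, pos_x_4 = 11, pos_y_4 = 10, pos_z_4 = 6, height_4 = 6.5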